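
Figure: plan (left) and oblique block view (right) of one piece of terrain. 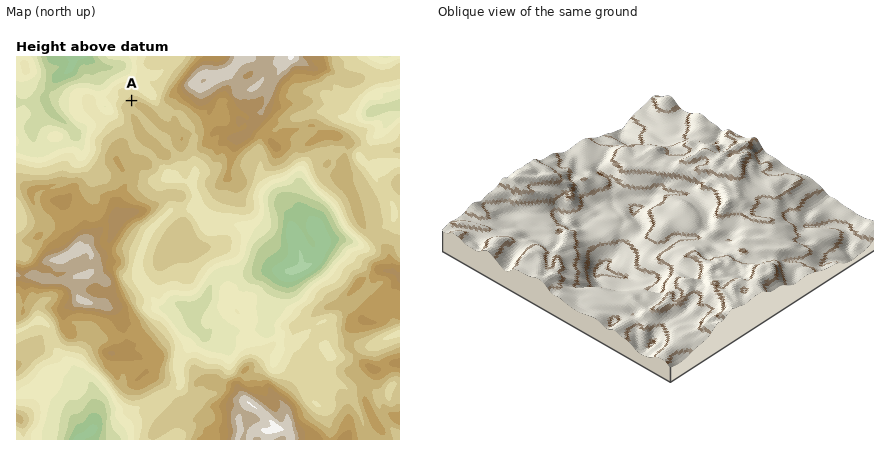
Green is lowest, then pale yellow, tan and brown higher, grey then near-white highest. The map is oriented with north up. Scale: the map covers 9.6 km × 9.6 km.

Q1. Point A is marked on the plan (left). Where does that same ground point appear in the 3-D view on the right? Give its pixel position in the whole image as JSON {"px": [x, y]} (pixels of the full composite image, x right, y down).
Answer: {"px": [794, 249]}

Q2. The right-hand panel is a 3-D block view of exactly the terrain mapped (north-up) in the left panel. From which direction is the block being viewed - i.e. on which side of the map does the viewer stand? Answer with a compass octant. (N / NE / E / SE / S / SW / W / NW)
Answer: NE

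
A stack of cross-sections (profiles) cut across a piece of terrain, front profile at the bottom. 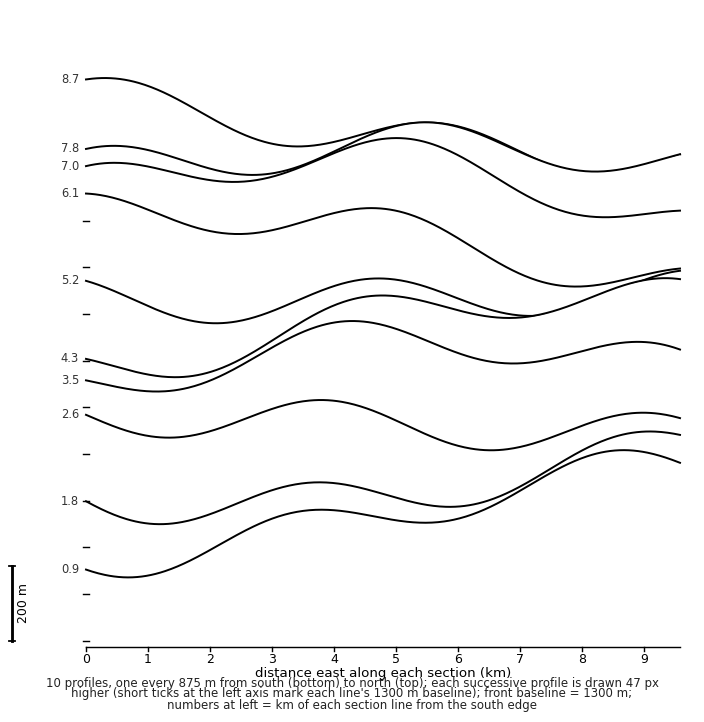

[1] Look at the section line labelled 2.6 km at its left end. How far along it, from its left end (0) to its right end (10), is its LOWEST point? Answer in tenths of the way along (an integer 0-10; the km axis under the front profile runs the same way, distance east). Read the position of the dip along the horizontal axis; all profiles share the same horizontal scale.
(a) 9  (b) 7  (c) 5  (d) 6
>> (b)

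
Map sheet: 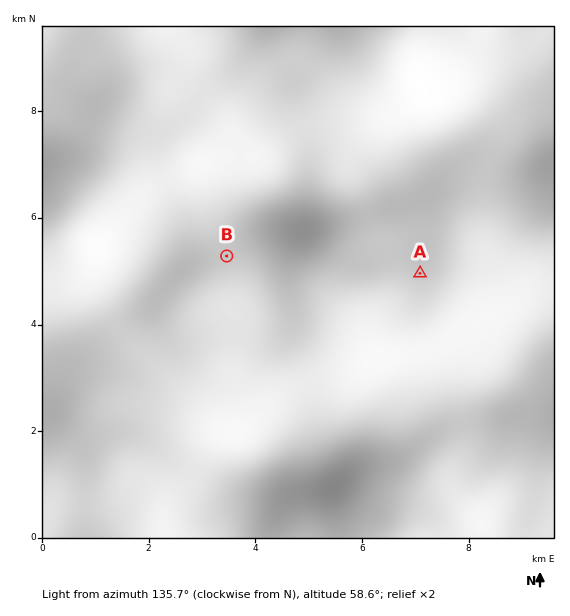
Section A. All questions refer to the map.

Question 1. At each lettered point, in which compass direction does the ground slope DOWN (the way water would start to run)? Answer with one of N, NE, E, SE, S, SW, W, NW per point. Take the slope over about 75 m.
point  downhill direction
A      NW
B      N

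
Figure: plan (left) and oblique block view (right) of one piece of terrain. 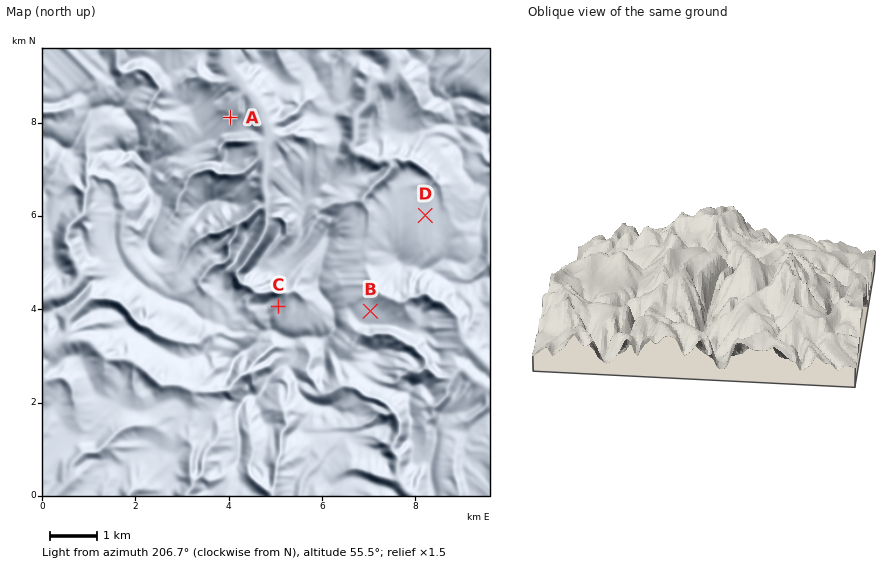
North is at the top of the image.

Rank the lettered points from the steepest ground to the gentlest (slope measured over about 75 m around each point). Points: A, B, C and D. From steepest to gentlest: A C B D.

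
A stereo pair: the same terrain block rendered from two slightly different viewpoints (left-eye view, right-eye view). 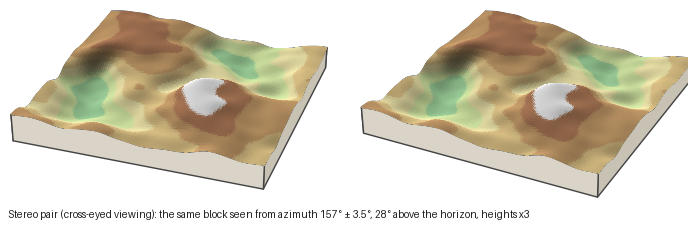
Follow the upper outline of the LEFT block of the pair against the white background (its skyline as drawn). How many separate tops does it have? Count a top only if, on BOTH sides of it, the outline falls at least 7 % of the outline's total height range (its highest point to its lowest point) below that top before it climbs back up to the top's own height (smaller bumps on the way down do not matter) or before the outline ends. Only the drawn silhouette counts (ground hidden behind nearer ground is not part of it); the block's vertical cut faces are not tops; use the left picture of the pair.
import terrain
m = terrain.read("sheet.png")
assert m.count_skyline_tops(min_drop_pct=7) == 1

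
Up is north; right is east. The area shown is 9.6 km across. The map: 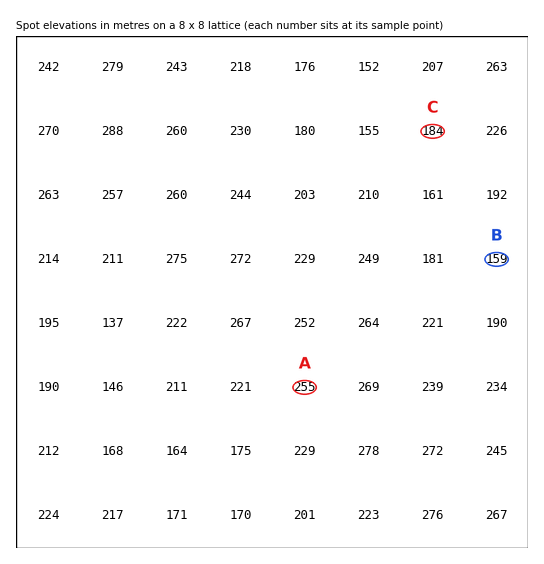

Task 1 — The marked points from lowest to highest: B C A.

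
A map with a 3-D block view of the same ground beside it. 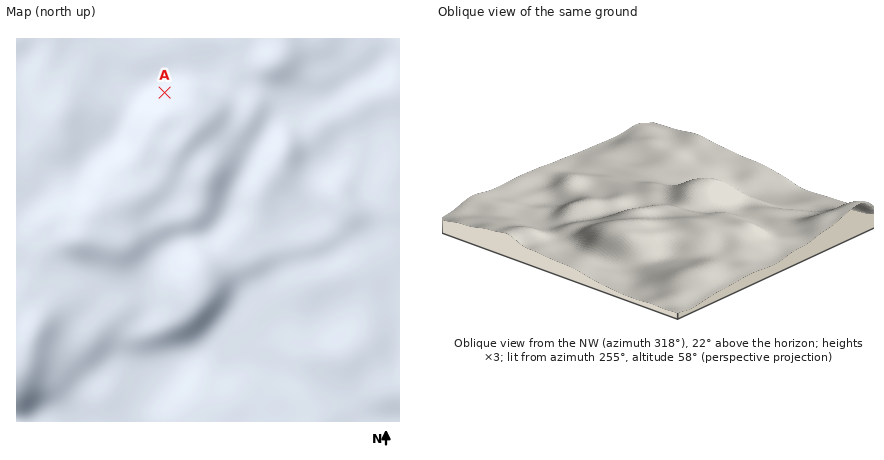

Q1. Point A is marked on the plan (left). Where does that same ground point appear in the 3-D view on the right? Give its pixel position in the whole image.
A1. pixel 613 254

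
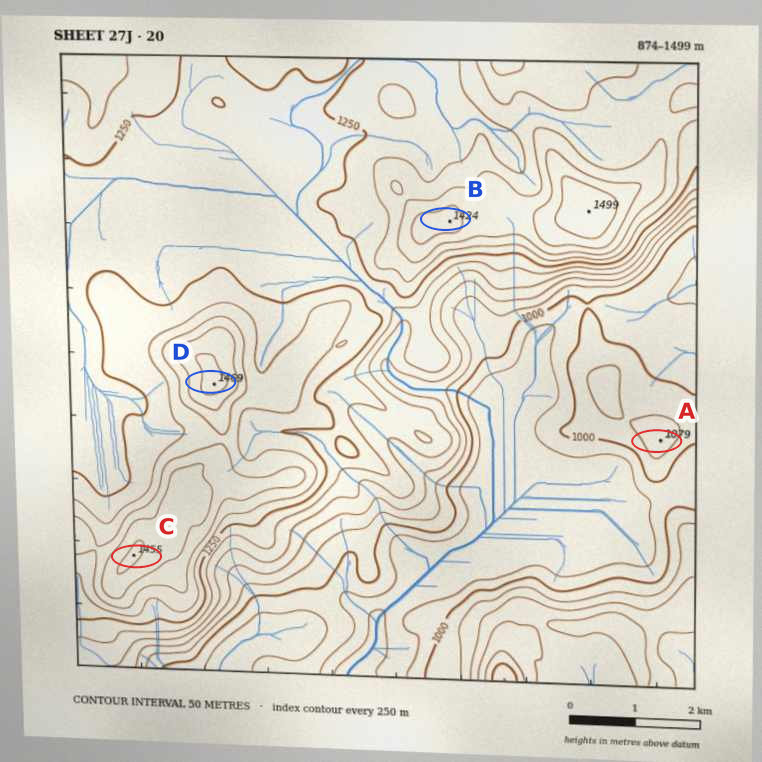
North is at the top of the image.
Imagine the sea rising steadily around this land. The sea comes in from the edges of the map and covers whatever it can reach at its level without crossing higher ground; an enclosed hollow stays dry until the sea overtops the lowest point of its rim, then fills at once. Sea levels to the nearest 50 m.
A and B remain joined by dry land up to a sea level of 1000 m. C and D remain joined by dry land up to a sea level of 1350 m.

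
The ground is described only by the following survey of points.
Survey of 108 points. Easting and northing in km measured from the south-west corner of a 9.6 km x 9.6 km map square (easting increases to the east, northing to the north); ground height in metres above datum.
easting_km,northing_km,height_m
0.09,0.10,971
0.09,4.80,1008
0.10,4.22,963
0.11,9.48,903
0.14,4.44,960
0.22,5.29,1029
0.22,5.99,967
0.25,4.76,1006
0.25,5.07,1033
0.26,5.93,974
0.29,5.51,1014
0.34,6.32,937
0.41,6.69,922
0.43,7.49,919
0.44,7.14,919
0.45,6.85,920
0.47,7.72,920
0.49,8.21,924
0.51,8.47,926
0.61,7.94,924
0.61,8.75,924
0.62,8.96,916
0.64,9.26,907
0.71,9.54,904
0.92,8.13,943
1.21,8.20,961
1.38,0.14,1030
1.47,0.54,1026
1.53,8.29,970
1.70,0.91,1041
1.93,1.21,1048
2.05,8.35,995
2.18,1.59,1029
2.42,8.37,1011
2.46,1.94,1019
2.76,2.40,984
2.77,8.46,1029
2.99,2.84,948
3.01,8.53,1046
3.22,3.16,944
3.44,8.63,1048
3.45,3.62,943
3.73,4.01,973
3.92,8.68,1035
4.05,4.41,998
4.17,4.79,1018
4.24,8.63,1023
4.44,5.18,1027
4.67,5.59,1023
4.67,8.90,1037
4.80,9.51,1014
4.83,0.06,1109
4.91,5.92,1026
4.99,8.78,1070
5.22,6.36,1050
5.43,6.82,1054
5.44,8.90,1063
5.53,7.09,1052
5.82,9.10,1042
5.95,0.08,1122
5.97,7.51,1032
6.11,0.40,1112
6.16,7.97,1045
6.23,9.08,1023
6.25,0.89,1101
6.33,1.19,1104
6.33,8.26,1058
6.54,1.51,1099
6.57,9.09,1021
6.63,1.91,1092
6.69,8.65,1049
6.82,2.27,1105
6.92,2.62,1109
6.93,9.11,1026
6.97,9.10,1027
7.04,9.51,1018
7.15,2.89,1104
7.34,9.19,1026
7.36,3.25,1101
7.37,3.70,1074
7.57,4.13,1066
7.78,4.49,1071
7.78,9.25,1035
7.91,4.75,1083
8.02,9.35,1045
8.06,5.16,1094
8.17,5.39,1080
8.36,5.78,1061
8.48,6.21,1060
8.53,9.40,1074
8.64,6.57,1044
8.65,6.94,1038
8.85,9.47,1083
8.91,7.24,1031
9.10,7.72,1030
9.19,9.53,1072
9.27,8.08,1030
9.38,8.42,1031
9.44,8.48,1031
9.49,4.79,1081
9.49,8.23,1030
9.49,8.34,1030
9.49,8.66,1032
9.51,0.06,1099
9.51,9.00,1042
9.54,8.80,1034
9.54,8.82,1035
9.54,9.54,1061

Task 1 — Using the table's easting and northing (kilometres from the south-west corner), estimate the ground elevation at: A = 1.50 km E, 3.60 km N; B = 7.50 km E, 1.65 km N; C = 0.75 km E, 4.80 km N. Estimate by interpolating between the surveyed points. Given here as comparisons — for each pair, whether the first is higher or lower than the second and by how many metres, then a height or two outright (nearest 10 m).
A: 170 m lower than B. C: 90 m lower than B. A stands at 940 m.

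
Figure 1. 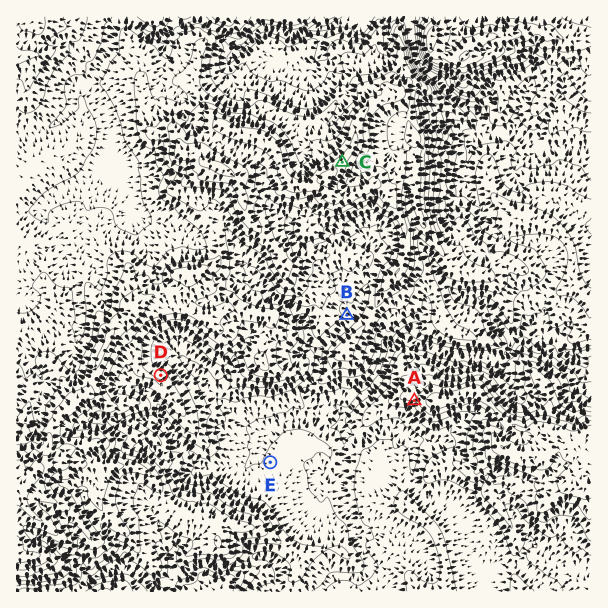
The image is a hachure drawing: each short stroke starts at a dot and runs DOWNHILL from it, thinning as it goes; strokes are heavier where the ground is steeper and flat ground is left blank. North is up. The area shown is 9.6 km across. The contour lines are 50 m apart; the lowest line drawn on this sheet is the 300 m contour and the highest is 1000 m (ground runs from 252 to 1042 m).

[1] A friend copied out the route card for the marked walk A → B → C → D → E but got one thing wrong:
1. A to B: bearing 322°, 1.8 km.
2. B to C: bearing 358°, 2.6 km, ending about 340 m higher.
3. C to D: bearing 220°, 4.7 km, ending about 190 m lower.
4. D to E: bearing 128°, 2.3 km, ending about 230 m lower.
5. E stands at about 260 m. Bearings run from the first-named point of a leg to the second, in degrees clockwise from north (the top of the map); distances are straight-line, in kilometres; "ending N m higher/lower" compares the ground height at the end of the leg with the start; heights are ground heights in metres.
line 5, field height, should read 450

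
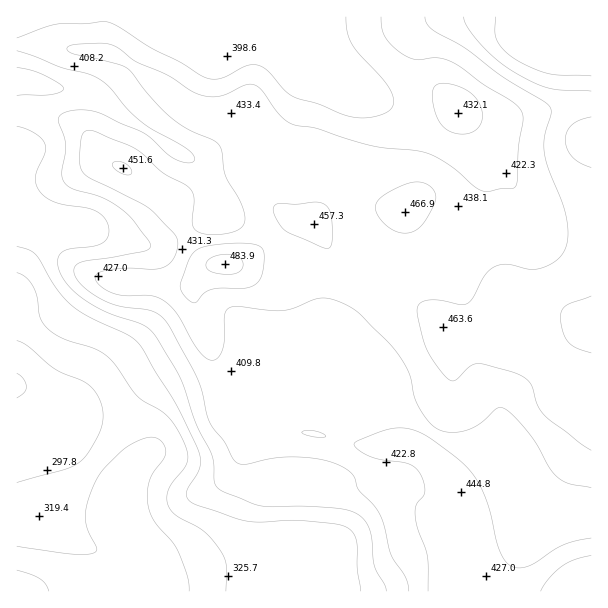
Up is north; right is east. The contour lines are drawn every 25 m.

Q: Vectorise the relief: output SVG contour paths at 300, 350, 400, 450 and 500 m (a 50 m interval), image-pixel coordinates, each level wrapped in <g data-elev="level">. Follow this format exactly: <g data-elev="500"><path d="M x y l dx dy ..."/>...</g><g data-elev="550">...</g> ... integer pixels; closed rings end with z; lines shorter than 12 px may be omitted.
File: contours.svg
<g data-elev="300"><path d="M17 546l55 8 15 0 8-2 2-4-9-18-3-14 3-16 8-20 9-13 21-20 17-8 12-1 8 5 2 5 1 5-3 6-9 12-4 9-3 14 1 13 7 15 17 20 6 9 9 25 2 15"/><path d="M17 341l12 6 27 23 25 10 9 6 10 13 3 17-1 10-4 10-10 17-9 9-14 7-48 14"/></g><g data-elev="350"><path d="M17 246l12 4 7 5 20 33 18 19 16 11 39 18 8 5 5 7 35 58 22 47 2 8-1 7-14 24 1 5 2 4 9 5 50 15 13 1 41-1 33 3 12 3 6 6 3 7 1 29 4 22"/></g><g data-elev="400"><path d="M17 51l18 5 25 11 27 7 11 4 12 9 16 21 14 13 13 9 32 17 7 6 3 5-1 3-5 2-13-4-9-5-23-21-46-21-11-2-12 0-10 2-5 4-2 6 8 22-4 29 3 10 7 6 29 8 18 10 13 12 19 26-2 4-5 2-65 12-4 3-1 4 4 11 11 10 18 11 15 5 29 4 7 3 7 6 32 58 13 46 14 17 8 17 4 4 9 2 33-6 30 0 24 4 10 5 9 6 3 4 4 12 16 16 6 10 4 12 7 27 14 23 4 14"/><path d="M346 17l2 16 5 12 30 35 9 15 2 6-2 6-3 4-6 3-15 4-15-1-12-3-23-10-22-6-11-7-18-21-10-5-11 1-25 12-14 0-28-17-29-14-33-21-10-4-51 2-39 14"/></g><g data-elev="450"><path d="M591 555l-16 5-12 6-13 12-9 13"/><path d="M191 302l3 1 3-1 7-9 8-4 33-1 11-4 5-6 2-9 1-14-2-7-10-4-19-1-26 3-12 5-6 9-9 25 3 9z"/><path d="M323 248l4 0 3-1 2-8-1-24-5-10-11-3-18 2-18-1-5 3-1 4 2 6 9 14z"/><path d="M400 233l8 0 9-3 6-6 6-9 5-11 2-7-2-7-6-5-11-3-12 2-19 10-9 9-1 7 4 9 10 9z"/><path d="M124 174l7 0 1-3-3-4-7-5-9 0-1 3 2 3z"/><path d="M425 17l2 7 6 6 31 17 37 29 42 25 7 6 1 6-7 24 0 16 5 17 15 37 4 26-1 10-3 9-7 8-9 6-15 3-24-5-11 1-6 3-6 5-13 25-6 6-8 0-25-4-8 0-6 3-3 5 0 6 8 31 13 23 8 9 6 4 6-2 12-13 7-2 33 7 13 6 8 7 7 21 7 11 46 34"/></g><g data-elev="500"><path d="M495 17l0 15 2 9 8 10 11 9 18 9 15 5 42 2"/></g>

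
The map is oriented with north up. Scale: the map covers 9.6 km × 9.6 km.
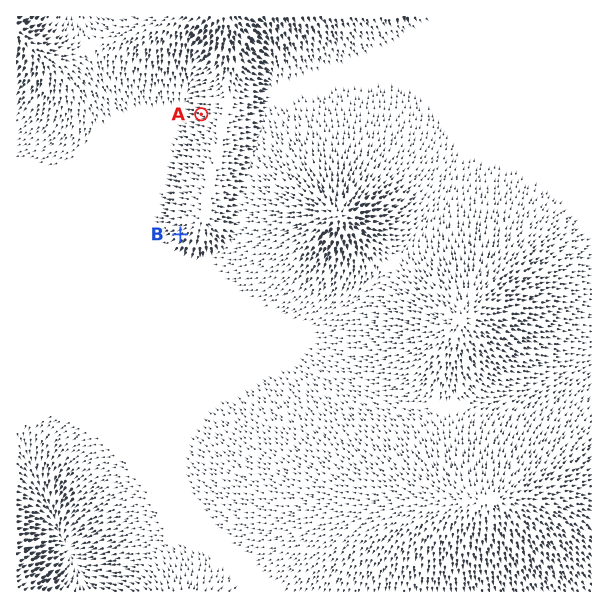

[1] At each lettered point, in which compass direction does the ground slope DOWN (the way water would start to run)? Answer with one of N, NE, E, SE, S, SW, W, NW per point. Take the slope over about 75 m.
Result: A W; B SW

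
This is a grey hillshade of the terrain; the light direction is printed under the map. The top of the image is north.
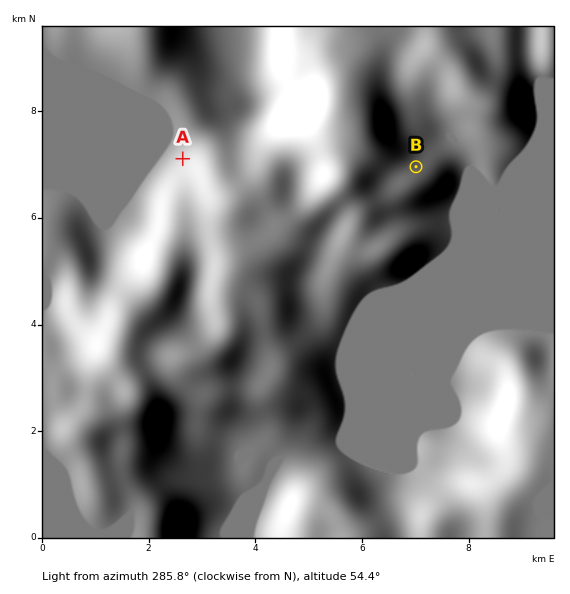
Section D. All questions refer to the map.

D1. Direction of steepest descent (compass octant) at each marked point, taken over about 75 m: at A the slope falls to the NW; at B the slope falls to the NE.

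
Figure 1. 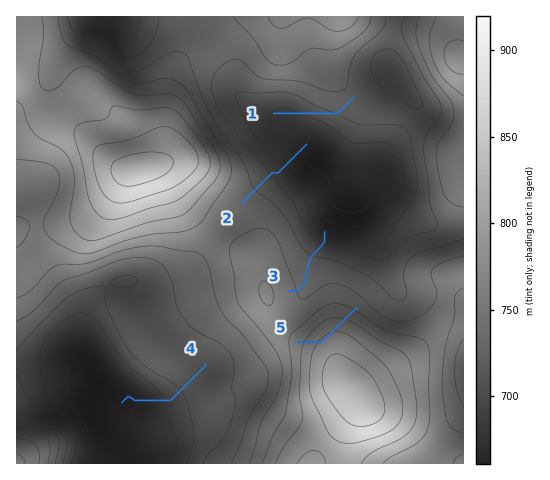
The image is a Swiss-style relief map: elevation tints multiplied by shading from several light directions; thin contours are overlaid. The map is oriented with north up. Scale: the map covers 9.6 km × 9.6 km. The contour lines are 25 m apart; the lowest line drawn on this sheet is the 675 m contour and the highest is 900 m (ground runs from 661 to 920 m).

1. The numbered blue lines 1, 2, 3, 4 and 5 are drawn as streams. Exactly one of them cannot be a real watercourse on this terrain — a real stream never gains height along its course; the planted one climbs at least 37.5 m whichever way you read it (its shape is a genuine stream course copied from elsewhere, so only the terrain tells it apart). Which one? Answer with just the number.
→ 5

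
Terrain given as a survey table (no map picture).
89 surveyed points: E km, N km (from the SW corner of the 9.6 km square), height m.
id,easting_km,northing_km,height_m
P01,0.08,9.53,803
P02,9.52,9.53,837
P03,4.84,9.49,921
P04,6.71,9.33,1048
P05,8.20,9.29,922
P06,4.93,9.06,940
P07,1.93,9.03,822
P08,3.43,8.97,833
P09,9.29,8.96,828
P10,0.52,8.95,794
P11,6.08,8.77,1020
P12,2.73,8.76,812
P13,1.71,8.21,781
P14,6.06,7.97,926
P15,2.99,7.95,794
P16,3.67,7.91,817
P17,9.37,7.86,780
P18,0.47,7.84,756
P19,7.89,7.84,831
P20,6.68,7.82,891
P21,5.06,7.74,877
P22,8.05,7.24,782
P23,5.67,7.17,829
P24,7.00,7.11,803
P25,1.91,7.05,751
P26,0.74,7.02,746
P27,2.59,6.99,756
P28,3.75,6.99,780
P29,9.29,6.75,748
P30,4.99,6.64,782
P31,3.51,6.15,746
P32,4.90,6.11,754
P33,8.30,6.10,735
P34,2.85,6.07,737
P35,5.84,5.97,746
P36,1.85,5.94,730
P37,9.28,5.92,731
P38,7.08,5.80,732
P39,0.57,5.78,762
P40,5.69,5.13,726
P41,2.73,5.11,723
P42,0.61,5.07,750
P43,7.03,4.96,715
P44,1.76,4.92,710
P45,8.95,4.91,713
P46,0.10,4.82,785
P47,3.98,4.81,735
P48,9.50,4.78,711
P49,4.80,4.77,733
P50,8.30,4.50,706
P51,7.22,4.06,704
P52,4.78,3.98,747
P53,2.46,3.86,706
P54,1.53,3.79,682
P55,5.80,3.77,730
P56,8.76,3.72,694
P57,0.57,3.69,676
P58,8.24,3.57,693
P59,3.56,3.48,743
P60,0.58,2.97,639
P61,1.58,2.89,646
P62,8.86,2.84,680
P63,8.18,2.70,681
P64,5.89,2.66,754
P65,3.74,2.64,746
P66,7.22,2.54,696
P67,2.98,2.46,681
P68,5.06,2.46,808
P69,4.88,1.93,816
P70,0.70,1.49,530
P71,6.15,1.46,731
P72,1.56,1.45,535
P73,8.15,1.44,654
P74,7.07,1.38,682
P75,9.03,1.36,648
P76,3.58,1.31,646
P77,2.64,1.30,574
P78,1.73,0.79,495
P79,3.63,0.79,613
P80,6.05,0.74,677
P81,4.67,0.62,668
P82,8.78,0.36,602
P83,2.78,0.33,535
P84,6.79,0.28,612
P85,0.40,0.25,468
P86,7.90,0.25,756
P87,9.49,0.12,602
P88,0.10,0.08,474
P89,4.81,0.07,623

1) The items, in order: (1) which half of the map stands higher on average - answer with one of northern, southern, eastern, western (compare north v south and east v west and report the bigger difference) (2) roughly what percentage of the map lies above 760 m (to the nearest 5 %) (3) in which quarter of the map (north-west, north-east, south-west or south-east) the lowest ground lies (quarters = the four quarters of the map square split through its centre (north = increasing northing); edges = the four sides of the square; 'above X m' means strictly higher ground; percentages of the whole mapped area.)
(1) Taken as a whole, the northern half is higher than the southern.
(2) About 35 % of the map lies above 760 m.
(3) The lowest point lies in the south-west quarter of the map.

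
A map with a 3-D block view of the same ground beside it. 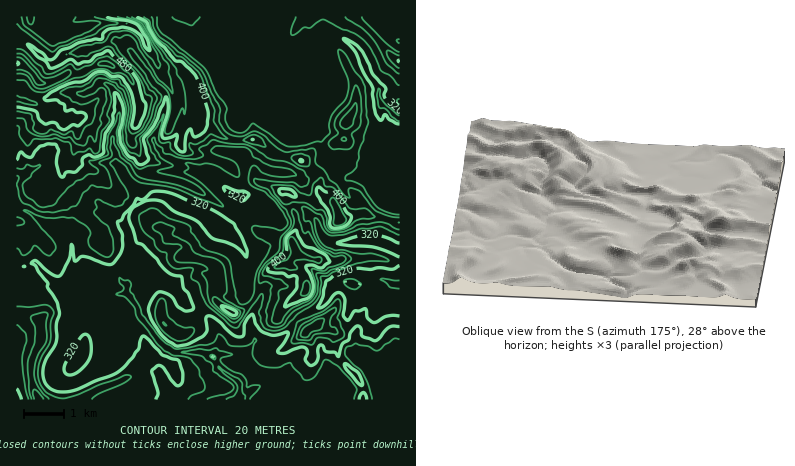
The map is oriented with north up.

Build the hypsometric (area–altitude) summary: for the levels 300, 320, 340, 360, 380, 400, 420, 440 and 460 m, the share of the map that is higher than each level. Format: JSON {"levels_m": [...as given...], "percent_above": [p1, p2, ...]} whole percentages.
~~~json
{"levels_m": [300, 320, 340, 360, 380, 400, 420, 440, 460], "percent_above": [93, 77, 45, 31, 23, 17, 13, 10, 8]}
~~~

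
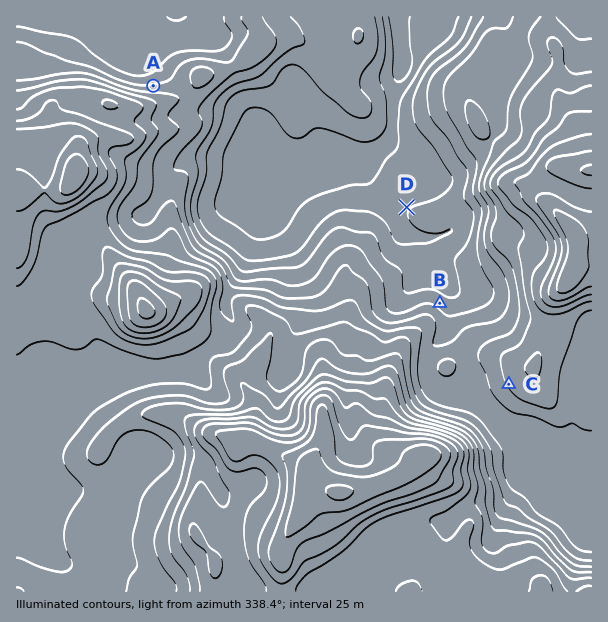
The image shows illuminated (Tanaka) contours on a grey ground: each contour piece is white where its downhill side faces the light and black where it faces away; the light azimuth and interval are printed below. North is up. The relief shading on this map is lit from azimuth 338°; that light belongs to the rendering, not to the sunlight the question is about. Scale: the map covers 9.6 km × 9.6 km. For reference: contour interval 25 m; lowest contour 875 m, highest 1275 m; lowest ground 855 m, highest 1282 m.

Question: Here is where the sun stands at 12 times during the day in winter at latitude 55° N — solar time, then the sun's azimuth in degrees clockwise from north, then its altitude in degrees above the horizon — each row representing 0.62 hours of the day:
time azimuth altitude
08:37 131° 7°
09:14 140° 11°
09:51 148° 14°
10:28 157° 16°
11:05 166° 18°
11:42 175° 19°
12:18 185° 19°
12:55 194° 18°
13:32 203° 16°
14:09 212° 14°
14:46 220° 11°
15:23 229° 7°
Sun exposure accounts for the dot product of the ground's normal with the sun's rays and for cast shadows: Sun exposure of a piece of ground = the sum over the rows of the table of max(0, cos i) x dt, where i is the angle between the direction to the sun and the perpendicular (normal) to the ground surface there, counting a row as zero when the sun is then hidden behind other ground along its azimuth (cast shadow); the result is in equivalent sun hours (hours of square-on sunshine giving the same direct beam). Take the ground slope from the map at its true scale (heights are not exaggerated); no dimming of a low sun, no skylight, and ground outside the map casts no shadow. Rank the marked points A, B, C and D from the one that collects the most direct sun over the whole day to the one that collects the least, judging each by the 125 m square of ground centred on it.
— C > D > B > A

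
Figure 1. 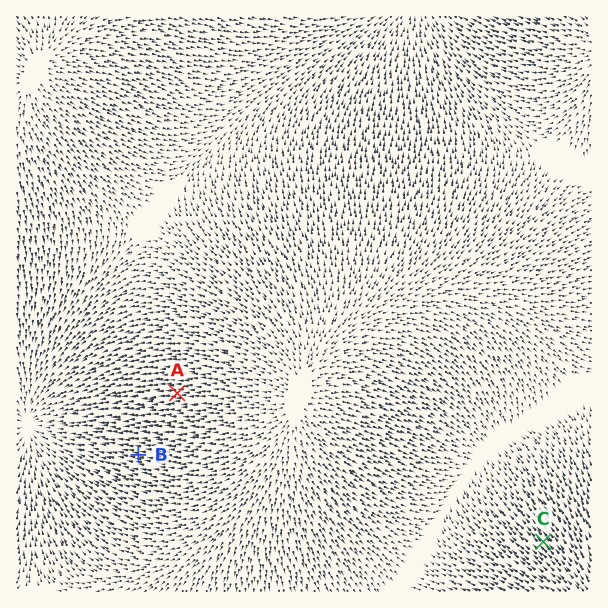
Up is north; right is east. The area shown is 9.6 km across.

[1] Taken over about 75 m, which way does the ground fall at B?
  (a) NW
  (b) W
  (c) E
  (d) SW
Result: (b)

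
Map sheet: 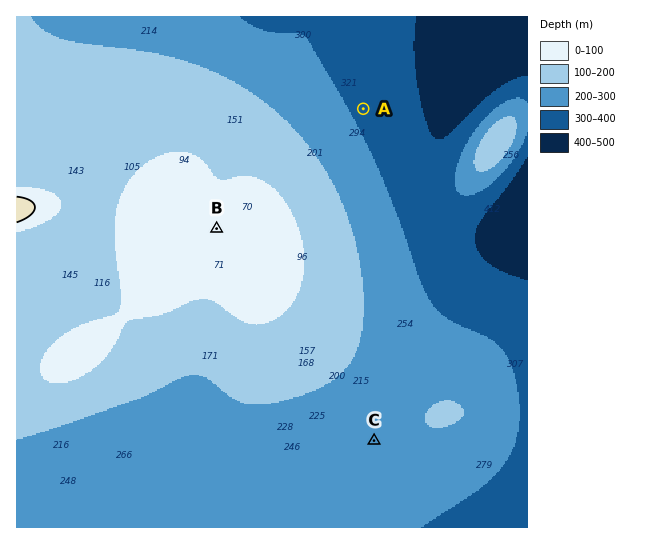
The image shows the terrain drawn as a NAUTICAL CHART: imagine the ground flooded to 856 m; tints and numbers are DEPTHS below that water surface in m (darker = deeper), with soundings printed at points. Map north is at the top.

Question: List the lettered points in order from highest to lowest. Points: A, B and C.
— B C A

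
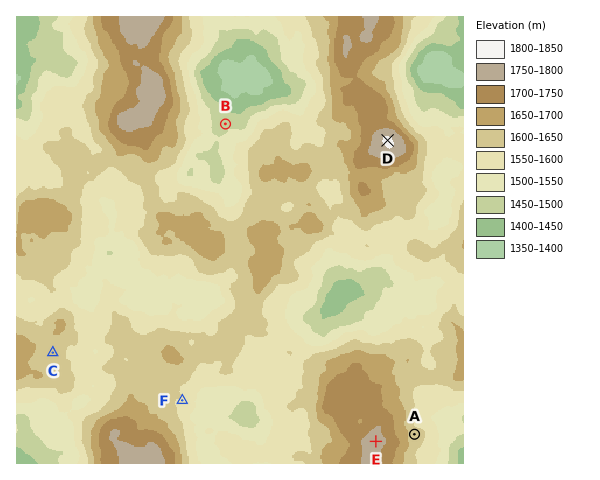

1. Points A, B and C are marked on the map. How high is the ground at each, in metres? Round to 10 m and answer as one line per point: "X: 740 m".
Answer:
A: 1630 m
B: 1480 m
C: 1620 m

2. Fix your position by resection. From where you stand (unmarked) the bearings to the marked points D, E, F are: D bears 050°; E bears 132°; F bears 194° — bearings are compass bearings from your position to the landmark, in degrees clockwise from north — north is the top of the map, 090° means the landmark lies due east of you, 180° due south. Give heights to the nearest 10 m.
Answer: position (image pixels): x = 209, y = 291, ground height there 1520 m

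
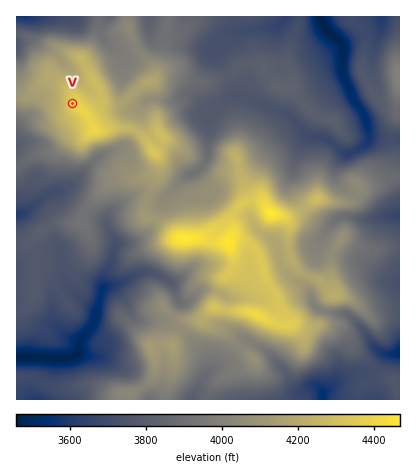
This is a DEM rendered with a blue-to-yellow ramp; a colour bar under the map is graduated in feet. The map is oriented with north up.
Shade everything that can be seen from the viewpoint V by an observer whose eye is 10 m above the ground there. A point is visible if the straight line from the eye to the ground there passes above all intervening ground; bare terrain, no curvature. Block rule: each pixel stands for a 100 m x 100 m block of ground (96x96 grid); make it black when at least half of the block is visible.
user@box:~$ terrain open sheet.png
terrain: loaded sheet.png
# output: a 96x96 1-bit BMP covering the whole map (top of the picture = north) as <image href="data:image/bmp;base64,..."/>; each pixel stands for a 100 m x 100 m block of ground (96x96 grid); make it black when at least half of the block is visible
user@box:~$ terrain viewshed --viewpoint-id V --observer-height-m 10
<image width="96" height="96" href="data:image/bmp;base64,Qk2+BAAAAAAAAD4AAAAoAAAAYAAAAGAAAAABAAEAAAAAAIAEAAATCwAAEwsAAAIAAAAAAAAA////AAAAAAAAAD8AAAAAAAAAAAAAAD/4AAAAAAAAAAAAfD/+AAAAAAAAAAAD////AAAAAAAAAAAH////gAAAAAAAAAD/////wAAAAAAAAAD/////wAAAAAAAAAD/////gAAAAAAAAAB+P//+AAAAAAAAAAAAAP/8AAAAAAAAAAAAAH/8AAAAAAAAAAAAAEP+AAAAAAAAAAAAAGPcYAAAAAAAAAAAAH8P9wAAAAAAAAAAID8H/4AAAAAAAAAD4D4P/4AAAAAAAAADwB4P/gAAAAAAAAAPwA4f+AAAAAAAAABnwAYf4AAAAAAAAADjwAc8AAAAAAAAAADhwAP4AAAAAAAAAADhwIPwAAAAAAAAAAD7x4HgAAAAAAAAAAD//4CAAAAAAAAAAAD//4AAAAAAAAAAAAD//wAAAAAAAAAAAAD//gAAAAAAAAAAAAD//sAAAAAAAAAAAAD//8AAAAAAAAAAAAD//4AAAAAAAAAAAAD//4AAAAAAAAAAAAD//4AAAAAAAAAAAAD//4AAAAAAAAAAAAD//4AAAAAAAAAAAAD//4AAAAAAAAAAAAD//8AAAAAAAAAAAAD/8OAAAAAAAAAAAAD/4OAAAAAAAAAAAAD/wOAAAAAAAAAAAAD/wOAAAwB4AAAAAAD/wOAAA/B8AAAAAAD/gMAAAf48AAAAAAD/gMAAAP+eAAAAAAD//8AAAAP+AAAAAAD//4AAAAD/AgAAAAD//4AAAAB+BgAAAAB//wAAAAAeBwAAAAA/4AAAAAAGDwAAAAAfgAAAAAADDgAAAAD8AAAAAAADngBgAAD8AAAAAAAB/ADwAAD8AAAAAAAB/ABwAAD8AAAAAAAB/AAwAAD8AAAAAAAB/AAAAAD4AAAAAAAB/AAABAD4AAAAAAABwAAADAD4AAAAAAADgAAADAf4AAAAAAADAAAABw/4AAAAAAADAAAAA/74AAAAAAADAAAAAf78AAAAAAACAAAAAH78AAAAAAAGAAAAAD7wAAAAAAACAAAAAB+AAAAAAAACAAAAAB8AAQAAAAAAAAAAAB4AD4AACAAAAAAAYA4AP8AAGAAAAAAAwA6AP/AAMAAAAAADgA7HH/AAMAAAAAA/gB//P/AAMAAAAAD/AB/8f8AAMAAAAAH/AD/4/8AAEAAAAAP/AD/4/4AAAAAAAA//AH///4AAAAAAAD/AAP///wAAAAAAAP+AAf///gQAAAAAA/8AAf///gwAAAAAD/4AA////BwA8AAAH/4AA/+f+DgB4AAAP/wAB/8H8HAB4AAAP/wAB/8D8PAB4AAAP/wAB38D8OAA4AAAH/wADn8D8eAAYAAAD/wADn8B98AAIAAAA/gADn8A/8AAAAAAAPgADj8Af4AAAAAAABgADj4AfAAAAAAAAAAADj4AcAAAAAAAAAAADz4AwAAAAAAAAAAADz8AAAAAAAAAAAAADx8AAAAAAAAAAAAADx8AAAAAAAAAAAAAHw8AAAAAAAAAAAAAHw8AAAAAAAAAAAAAPwcAAAAAAAYD+AYAfgcAAAAAAAQP/wYA/Ac="/>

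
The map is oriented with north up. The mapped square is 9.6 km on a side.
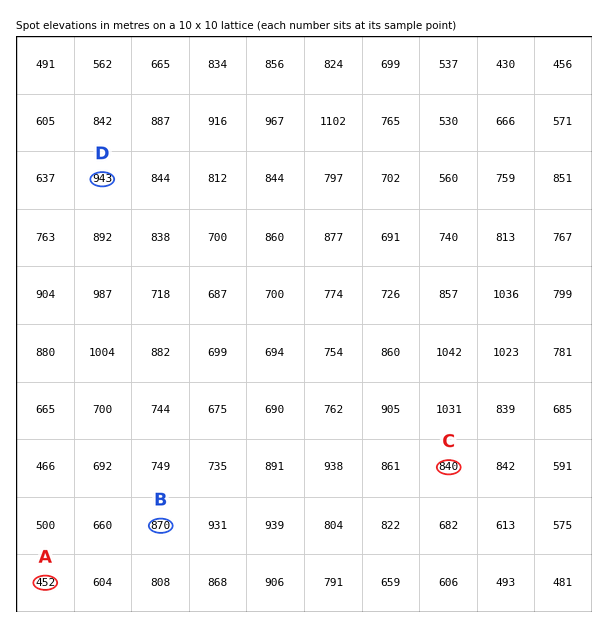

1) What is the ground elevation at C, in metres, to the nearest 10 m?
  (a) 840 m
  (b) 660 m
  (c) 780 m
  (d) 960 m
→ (a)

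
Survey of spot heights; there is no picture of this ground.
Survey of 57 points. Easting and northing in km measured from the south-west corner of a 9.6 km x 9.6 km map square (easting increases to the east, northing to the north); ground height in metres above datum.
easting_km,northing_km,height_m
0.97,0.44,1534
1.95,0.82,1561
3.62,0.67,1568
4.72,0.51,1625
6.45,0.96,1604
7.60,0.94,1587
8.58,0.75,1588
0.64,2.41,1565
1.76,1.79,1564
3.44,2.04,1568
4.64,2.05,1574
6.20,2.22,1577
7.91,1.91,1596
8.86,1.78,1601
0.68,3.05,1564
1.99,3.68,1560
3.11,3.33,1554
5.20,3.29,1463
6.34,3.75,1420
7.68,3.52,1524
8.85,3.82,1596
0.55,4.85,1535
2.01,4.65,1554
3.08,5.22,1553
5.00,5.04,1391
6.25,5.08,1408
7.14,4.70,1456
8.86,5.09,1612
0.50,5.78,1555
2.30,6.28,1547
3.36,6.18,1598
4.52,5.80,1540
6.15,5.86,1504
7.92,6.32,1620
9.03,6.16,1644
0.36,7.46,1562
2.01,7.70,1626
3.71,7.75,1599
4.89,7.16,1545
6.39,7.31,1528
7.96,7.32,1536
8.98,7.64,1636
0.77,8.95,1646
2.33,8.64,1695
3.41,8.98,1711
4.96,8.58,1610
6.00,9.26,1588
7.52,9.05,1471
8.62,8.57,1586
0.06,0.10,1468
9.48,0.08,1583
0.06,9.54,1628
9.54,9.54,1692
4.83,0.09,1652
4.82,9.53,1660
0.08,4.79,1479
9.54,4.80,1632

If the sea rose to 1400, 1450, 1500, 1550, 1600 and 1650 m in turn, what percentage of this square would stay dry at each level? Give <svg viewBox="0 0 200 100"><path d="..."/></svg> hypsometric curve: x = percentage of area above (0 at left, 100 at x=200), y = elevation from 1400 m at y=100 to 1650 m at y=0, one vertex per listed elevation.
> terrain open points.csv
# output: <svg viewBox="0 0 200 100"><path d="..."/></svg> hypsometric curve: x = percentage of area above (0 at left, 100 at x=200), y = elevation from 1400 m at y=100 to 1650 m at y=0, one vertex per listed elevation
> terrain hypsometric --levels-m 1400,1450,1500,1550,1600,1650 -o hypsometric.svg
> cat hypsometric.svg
<svg viewBox="0 0 200 100"><path d="M194 100l-9-20-14-20-32-20-91-20-30-20"/></svg>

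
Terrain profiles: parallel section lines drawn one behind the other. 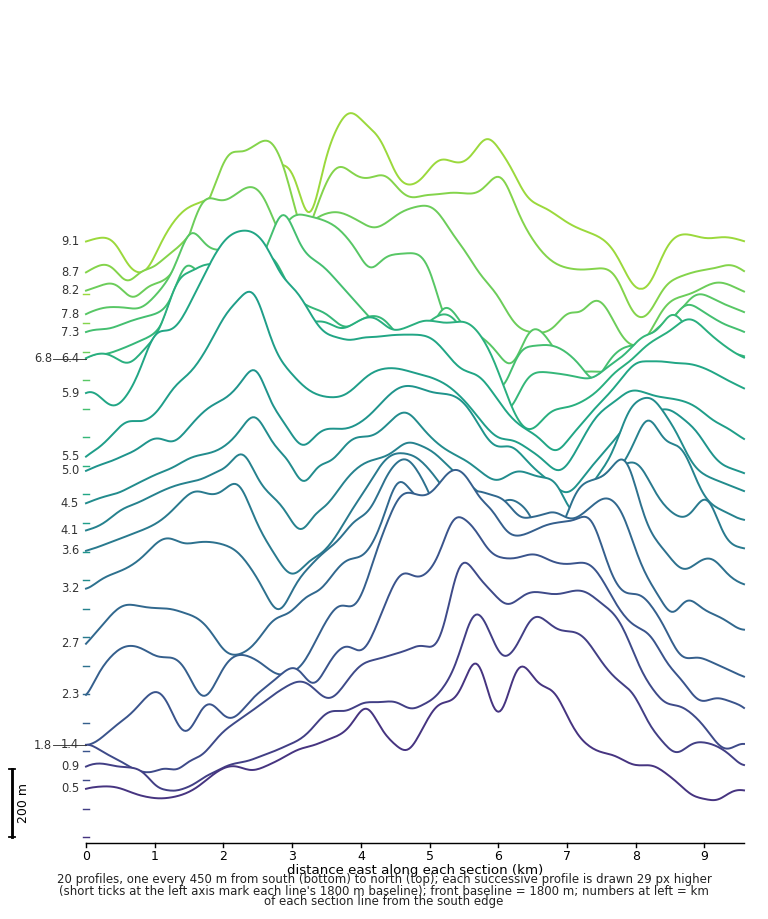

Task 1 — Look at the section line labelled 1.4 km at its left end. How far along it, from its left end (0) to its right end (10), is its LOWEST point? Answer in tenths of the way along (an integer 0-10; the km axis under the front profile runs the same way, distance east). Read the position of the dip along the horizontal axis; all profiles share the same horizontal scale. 1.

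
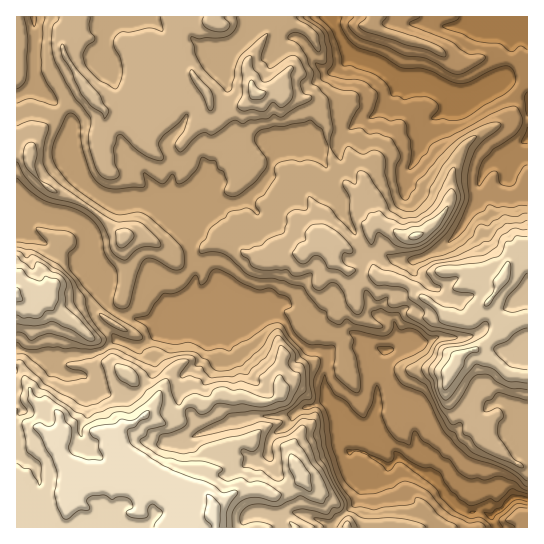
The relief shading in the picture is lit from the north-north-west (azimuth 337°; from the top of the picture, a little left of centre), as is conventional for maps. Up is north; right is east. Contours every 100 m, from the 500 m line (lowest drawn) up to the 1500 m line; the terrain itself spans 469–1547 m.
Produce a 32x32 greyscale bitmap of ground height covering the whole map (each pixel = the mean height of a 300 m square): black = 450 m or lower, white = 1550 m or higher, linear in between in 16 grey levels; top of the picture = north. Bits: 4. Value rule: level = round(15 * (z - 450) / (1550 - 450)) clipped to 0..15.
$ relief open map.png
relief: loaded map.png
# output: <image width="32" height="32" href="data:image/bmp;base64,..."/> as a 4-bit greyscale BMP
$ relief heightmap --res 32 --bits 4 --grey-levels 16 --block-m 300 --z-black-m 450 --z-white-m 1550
<image width="32" height="32" href="data:image/bmp;base64,Qk12AgAAAAAAAHYAAAAoAAAAIAAAACAAAAABAAQAAAAAAAACAAATCwAAEwsAABAAAAAAAAAAAAAAABEREQAiIiIAMzMzAERERABVVVUAZmZmAHd3dwCIiIgAmZmZAKqqqgC7u7sAzMzMAN3d3QDu7u4A////AMzN3d3d3uyqqYeHZmZUMiTM3d3d3d7tu7qqdEVVMiISzN3d3d7u3cy7ulMzQyMzM8zd3d7t3Mu6rLczMzIjREa83d3ey7u7qauVMiIzNFd3vd3N3LqZqrmahCMzM0Z4d83czd3LqZmZeIQzNERXiHesypq7y6qqqZZTNDREeYh3u5iJmruqqqqpY0VERaqIiKl3iaqamHiJqWRVRGe7maqHd4mYeIdVaJhUVURXrLuqiIiYZmVVRVaFVVRERYmrqqqqp3ZUVERFVWZmZVeaqrrMuodlVEREREVmd2Z5q7uq3cl1ZlVVRERVZ3iImpqrusy4VWZVVVVWZ3iImZiqu8qqhlZ3ZmVWeImJmJh3mqu7d3ZWmHdmZ3iJmpiImGZ4q2ZmV5l2Vmd3eJmImruFZ4lVVWd3ZlVmZniIeJh4p1VmVnd2ZmZVZmZ3d3iGVohERGiGZ3ZmZmZmZ3d4dkV4RDSIZmh3d3Zmdmdmd3VEZ0MzmGZ4d4d3d3ZmZmZlQ0ZUM4hmeIiHh3d2ZmZVVTM0ZUN3dnmIiIiIh3ZmVEMyIjRDZmeZiIiImJmYdlUyIiIiM2ZomIiIiYiqqHVUMiIiIiJmeYd4iIh3mJhkMiIiNDIiZoh3iIiHd4d3ZCIjNFQzImaIh4iIh3d3ZmQjRVVDIiJmiId3eImYd3ZSJVVDIiIi"/>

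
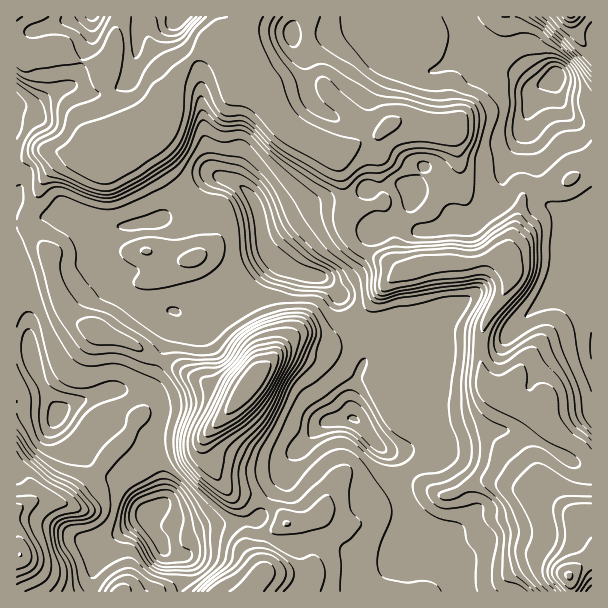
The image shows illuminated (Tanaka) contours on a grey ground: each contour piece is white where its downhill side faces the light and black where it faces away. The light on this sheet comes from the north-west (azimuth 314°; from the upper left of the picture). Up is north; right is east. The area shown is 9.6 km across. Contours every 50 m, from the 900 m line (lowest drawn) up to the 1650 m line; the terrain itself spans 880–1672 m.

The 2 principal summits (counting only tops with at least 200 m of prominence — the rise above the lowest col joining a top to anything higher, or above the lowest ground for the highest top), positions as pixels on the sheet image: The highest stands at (254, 381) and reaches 1672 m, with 792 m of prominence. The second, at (569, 576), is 1656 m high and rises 499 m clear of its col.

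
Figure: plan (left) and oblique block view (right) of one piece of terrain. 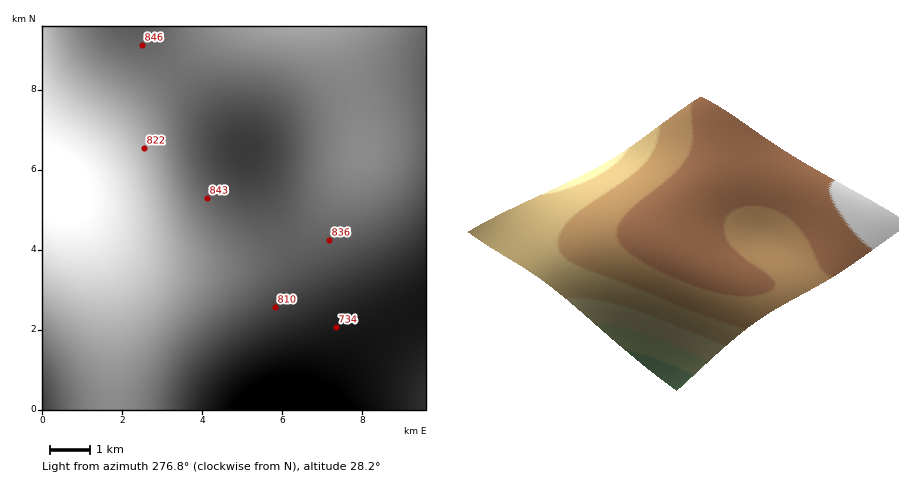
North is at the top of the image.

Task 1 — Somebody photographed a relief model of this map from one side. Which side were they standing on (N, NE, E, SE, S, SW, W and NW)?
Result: SE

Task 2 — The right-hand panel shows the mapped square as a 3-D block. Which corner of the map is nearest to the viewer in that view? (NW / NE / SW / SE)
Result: SE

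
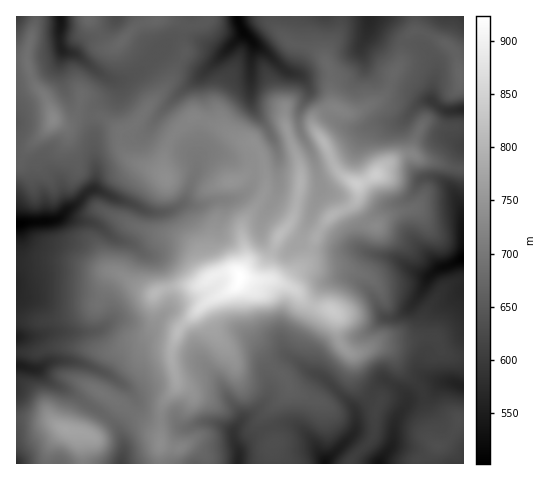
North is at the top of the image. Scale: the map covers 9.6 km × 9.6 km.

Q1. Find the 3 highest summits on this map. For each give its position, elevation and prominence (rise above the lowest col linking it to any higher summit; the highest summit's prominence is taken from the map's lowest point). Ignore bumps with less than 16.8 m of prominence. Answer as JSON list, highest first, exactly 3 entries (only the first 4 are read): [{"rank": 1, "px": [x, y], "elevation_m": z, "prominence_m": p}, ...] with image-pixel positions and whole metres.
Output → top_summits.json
[{"rank": 1, "px": [241, 277], "elevation_m": 924, "prominence_m": 422}, {"rank": 2, "px": [376, 175], "elevation_m": 842, "prominence_m": 65}, {"rank": 3, "px": [333, 311], "elevation_m": 838, "prominence_m": 23}]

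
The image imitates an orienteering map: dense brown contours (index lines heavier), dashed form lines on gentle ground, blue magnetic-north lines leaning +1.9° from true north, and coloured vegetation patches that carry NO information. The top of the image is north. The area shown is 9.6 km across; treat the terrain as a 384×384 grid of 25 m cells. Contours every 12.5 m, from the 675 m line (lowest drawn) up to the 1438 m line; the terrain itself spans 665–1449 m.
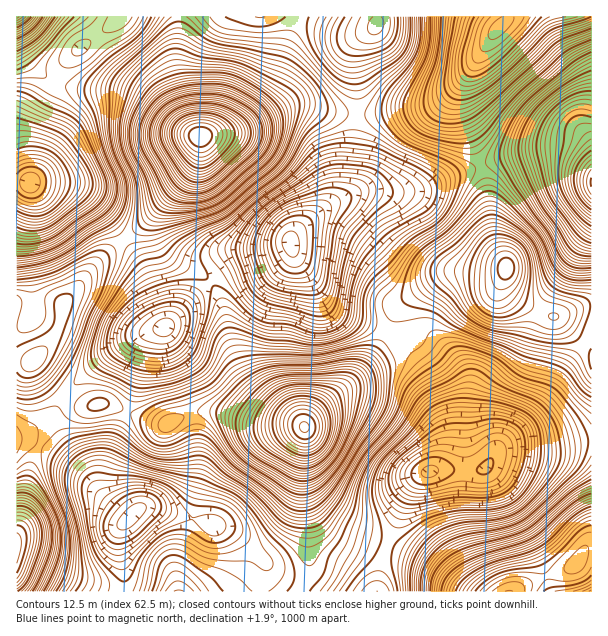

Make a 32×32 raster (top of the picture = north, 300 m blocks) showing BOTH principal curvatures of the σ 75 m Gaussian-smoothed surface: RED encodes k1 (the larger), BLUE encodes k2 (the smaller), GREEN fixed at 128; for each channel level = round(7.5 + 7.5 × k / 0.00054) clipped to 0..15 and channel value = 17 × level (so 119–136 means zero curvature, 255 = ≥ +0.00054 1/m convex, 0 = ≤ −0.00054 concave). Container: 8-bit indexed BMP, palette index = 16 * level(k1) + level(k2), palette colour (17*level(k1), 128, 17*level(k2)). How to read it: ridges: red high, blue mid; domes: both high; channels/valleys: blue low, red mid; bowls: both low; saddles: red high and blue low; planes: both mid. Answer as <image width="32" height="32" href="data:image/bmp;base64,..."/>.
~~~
<image width="32" height="32" href="data:image/bmp;base64,Qk02CAAAAAAAADYEAAAoAAAAIAAAACAAAAABAAgAAAAAAAAEAAATCwAAEwsAAAABAAAAAAAAAIAAABGAAAAigAAAM4AAAESAAABVgAAAZoAAAHeAAACIgAAAmYAAAKqAAAC7gAAAzIAAAN2AAADugAAA/4AAAACAEQARgBEAIoARADOAEQBEgBEAVYARAGaAEQB3gBEAiIARAJmAEQCqgBEAu4ARAMyAEQDdgBEA7oARAP+AEQAAgCIAEYAiACKAIgAzgCIARIAiAFWAIgBmgCIAd4AiAIiAIgCZgCIAqoAiALuAIgDMgCIA3YAiAO6AIgD/gCIAAIAzABGAMwAigDMAM4AzAESAMwBVgDMAZoAzAHeAMwCIgDMAmYAzAKqAMwC7gDMAzIAzAN2AMwDugDMA/4AzAACARAARgEQAIoBEADOARABEgEQAVYBEAGaARAB3gEQAiIBEAJmARACqgEQAu4BEAMyARADdgEQA7oBEAP+ARAAAgFUAEYBVACKAVQAzgFUARIBVAFWAVQBmgFUAd4BVAIiAVQCZgFUAqoBVALuAVQDMgFUA3YBVAO6AVQD/gFUAAIBmABGAZgAigGYAM4BmAESAZgBVgGYAZoBmAHeAZgCIgGYAmYBmAKqAZgC7gGYAzIBmAN2AZgDugGYA/4BmAACAdwARgHcAIoB3ADOAdwBEgHcAVYB3AGaAdwB3gHcAiIB3AJmAdwCqgHcAu4B3AMyAdwDdgHcA7oB3AP+AdwAAgIgAEYCIACKAiAAzgIgARICIAFWAiABmgIgAd4CIAIiAiACZgIgAqoCIALuAiADMgIgA3YCIAO6AiAD/gIgAAICZABGAmQAigJkAM4CZAESAmQBVgJkAZoCZAHeAmQCIgJkAmYCZAKqAmQC7gJkAzICZAN2AmQDugJkA/4CZAACAqgARgKoAIoCqADOAqgBEgKoAVYCqAGaAqgB3gKoAiICqAJmAqgCqgKoAu4CqAMyAqgDdgKoA7oCqAP+AqgAAgLsAEYC7ACKAuwAzgLsARIC7AFWAuwBmgLsAd4C7AIiAuwCZgLsAqoC7ALuAuwDMgLsA3YC7AO6AuwD/gLsAAIDMABGAzAAigMwAM4DMAESAzABVgMwAZoDMAHeAzACIgMwAmYDMAKqAzAC7gMwAzIDMAN2AzADugMwA/4DMAACA3QARgN0AIoDdADOA3QBEgN0AVYDdAGaA3QB3gN0AiIDdAJmA3QCqgN0Au4DdAMyA3QDdgN0A7oDdAP+A3QAAgO4AEYDuACKA7gAzgO4ARIDuAFWA7gBmgO4Ad4DuAIiA7gCZgO4AqoDuALuA7gDMgO4A3YDuAO6A7gD/gO4AAID/ABGA/wAigP8AM4D/AESA/wBVgP8AZoD/AHeA/wCIgP8AmYD/AKqA/wC7gP8AzID/AN2A/wDugP8A/4D/APymssPVs4GF5seVhod1dbbHqHZkcJDG+enZ6vr38/j9+ai0wbOgsrjpqKW2poVjpcenl5ShsNXYyLfJ6fX1+Pv629aycHCSueqodISlooO0tJWXlZKgs8e3ppeWtNX3+f3+2JJAMFCTxMJhQXGRtMTDtIWWo6G0tremhYSTpdj7/PqlkJFjUFCQwYJCUXO25+a0s7SjsbSnpoVUUnSHufv184FgkaNRMIC0hHJThKX19cSxgYFxYXOicTExc4Ol1vLxgEBjtKGEs7SCspWWlvf35ZJgUDAwYKBwQUJzkpGx5POyUjJytNropHCjyNq46vr6llNSUFBipZVhUmSkk6OkxuXEhKLW/PykkMT6+fj+//zGpKekkYKWpkIwYqWmpaSFtffo4/P5+/Xh9Ofn+f7/+fXGuLaCYnWVY0Jho6WlxKKix/r44tbY9uXFprbp/fv15cjItIJjdJWUhpSkhrX6xpCh1smjpJampIamtufa1/X46rSypKajpLW3qIR0yfz7pcCwhXVkU3OSxrTExZaV1vn30tPGuZRRY5andpPGt/j4tYBgQVJBYqX3xrOEk2J11PKxlLimgHFzpaeXxNJylff4hEBAYCBBtvjWhIamQjCQ4MSGlqGxpsjVxtrZooJ0+Pe1Y1NSQGCy9rV0lpdyUIHlyKaEcrXq/djT5/vX9OXq+Pi0lJaDkdL1tYJ0hXBwl+vaxbSmtNrq18LS1vbm9vb5+MWkpbfU1de3Y1FSYHO32KfU59nFp9n75tCgpISkxff45qOGx5OTtbVkUkBihba3hqXp+sa32/78o2BwYVJ0x/j047WigHCgsHEwUXOWx5iWpba3xbj5+/u1cXCCUGSXtvLz9dOxkMCgYTBQcKOml5aFc1OmuPfltZWVkkAwcXFQkOP19Pbp14RjUWCAkIGDlHNSQpTW9sWlZYVSADByYDBQorTl+fzKl4aVoZJycWCSgmJhotT1taWDgjAgQHNiYXSVlab5+9mnp9ayknR1Y3SDc4Kh0eO1hZSiYZODhIOix9nIyfz9+vn656GRlKamlZaGlbTTwpJjdMW0k3V0cqLG6Pj7///7+/v2sZG2xbW0x8m5t7XFlGNjdKOVl6ajobPF5/r9/Pr6+PPixNbEw8TX6tnItrWUc1JBUoS41tW0tKPS1Ma316a0sdbXxbOyxdbn9/fXpoaFZVJhs9W0w8XHt7WhsZTFpZOUqKiUg5O1pMb2+PnIl4eXlJKhkIFxg6WnyMezg5WllJamlVNjhIRyg7X5+vi4l5d1c7OhcFCQgWO26LaEY4SFlbSjU2JhMUBjptj4+diohYOF6LSBkpNwUJP11nRSg2OExbV0dFIwUXXHyMr6+fjCxbk="/>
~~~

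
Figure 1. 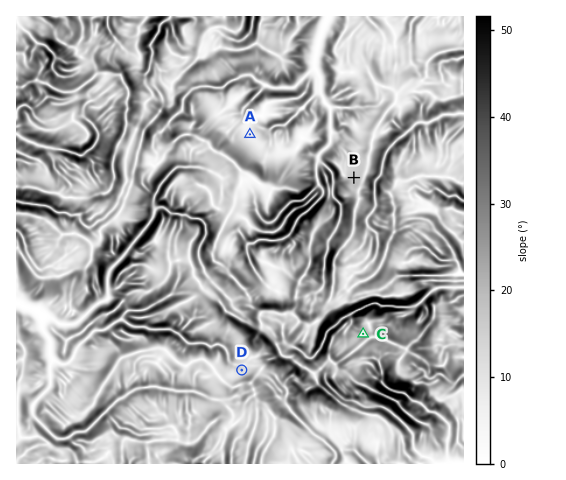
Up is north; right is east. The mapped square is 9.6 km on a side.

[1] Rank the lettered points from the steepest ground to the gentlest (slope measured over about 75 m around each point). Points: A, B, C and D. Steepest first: C B D A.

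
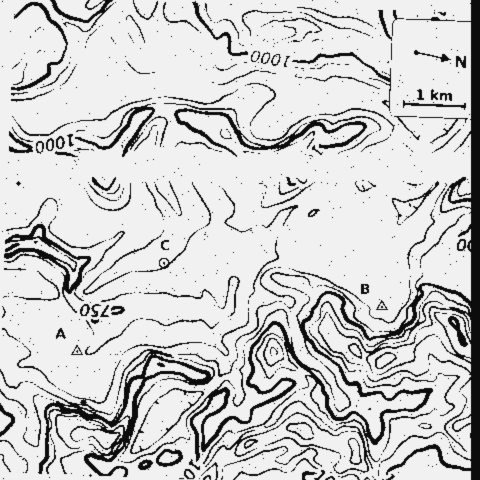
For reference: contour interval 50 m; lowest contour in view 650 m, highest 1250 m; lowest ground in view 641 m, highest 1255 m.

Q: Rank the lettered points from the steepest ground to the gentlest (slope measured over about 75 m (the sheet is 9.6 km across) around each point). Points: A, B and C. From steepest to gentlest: C B A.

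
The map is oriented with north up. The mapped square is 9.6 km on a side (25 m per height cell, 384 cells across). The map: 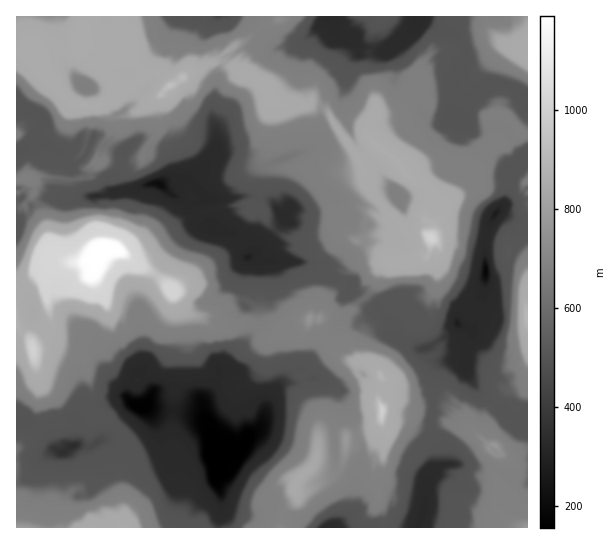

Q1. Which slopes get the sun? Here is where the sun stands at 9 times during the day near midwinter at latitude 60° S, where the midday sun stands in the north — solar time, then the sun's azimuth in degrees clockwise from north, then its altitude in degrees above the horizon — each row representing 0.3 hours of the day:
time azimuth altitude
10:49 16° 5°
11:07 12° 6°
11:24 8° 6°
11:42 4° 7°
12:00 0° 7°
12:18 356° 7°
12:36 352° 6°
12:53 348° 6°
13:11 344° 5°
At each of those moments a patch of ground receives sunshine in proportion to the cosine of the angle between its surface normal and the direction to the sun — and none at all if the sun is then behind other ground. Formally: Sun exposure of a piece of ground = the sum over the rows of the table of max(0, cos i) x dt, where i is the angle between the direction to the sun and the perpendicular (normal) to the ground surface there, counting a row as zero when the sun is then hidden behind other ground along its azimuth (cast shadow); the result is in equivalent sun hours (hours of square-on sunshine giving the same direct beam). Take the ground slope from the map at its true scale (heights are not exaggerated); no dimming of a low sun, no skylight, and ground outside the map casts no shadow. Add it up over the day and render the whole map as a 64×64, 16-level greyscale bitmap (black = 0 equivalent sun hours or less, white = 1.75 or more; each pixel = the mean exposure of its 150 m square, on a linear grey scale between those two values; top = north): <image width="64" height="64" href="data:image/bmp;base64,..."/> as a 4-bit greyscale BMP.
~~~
<image width="64" height="64" href="data:image/bmp;base64,Qk12CAAAAAAAAHYAAAAoAAAAQAAAAEAAAAABAAQAAAAAAAAIAAATCwAAEwsAABAAAAAAAAAAAAAAABEREQAiIiIAMzMzAERERABVVVUAZmZmAHd3dwCIiIgAmZmZAKqqqgC7u7sAzMzMAN3d3QDu7u4A////AN7Iis1jMzM2JUIjI4i2qDNCAAAAAAAAAAAAMiIzMyNrVDIjSMyUU4YlIiR4QiUzIiEAAAAAAAAAAAAiIiIzI0YzIiIja+/9szUkVmYiEyEiIQAAAAAAEAAAABIhKDIzMyNDI0V4dWhEgjREIREjRTIgAAAAAAAQAAAAAREEQzIzZmZkMAA1M1cxIAAAABFXYxASEAARARAAAAACEAAyIjVDIRAAAAFFQREAAAAAAUW0IDEAEBEREAAAAAIQABETMwAAAAAAAAAAAAAAAAAAB2pagxASABEAAAAAAAABIAIhAAAAAAAAAAAAAAAAAAABirftUQMQEQAAAAAAAAAQASIAAAAAAAAAAAAAAAAAAAAFq0mTEyARAAAAAAAAAAABMwAAAAAAAAAAAAAAAAAAAAA4g2QjIAAAAAARAAAAACQzMAAAAAAAAAAAAAAAAAAAAANjRDMhEAEQAAEQAAE4ha0gAAAAAAAAAAAAAAAAAAAAATNGUzUgEBAAARAAI3ZZYxAAAAAAAAAAAAAAAAAAAAAAJEqDVyIgEQEBABI0M4QRAAAAAAAAAAAAAAAAAAAAAAAWOHMiEiATEQEXUzRJQQEAAAAAAAAAAAAAAAAAAAAAAAVDMyERIhICIRNnbNchAAAAAAAAAAAAAAAAAAAAAAAAArh4YgI5cgFCE1nHQhAAAAAAAAAAAAAAAAAAAAAAAAAAJVIBAzgzIkESdTMiAAAAAQAAAAAAAAAAAAAAAAAAAAAAAAACMSIjMRIkdiIQAQABAAAAAAAAAAAAAAAAAAAAAAAAAAQwI1QQETdhIiARAAEQAAAAAAAAAAAAAAAAAAAAAAAAACdGkwATYxAiEAAAAAAAAAAAAAAAAAAAAAAAAAAAARASNItAABIhEiIzEBAQAAAAAAAAAAAAAAAAAAAAAAASXsvPxAAAAAESdDIQEUEAAAAAAAAAAAAAAAAAERAAACM0qnUwAAABABJ3MxEXgQAAAAAAAAAAAAAAAAEiIiIAIzM0UgAAAAAAARNTERhAAAAAAAAAAAAAABIhADMyIgATNHYgAAAAAAAAAUURIhAAAAAAAAAAAAAAEjMjMzMxAAIyAgAAAAAAAAAAFCExEAAAAAAAAAAAASMzNLuqYzWIUiIAAAAAAAAAAAADMjEAAAAAAAAAAAABAjM3iLy2M2VUqVAAAAAAAAAAAAI0MQAAAAAAAAAAAAAAJFdHd7+1MzMhIAAAAAAAAAAAAjQhAREAAAAAAAACIhAp+ENDNb2niQAAAAAAAAAAAAACMzECIhAAAAAAAFi1MzUyIzRDNpphAAAAAAAAAAAAAAJEMRIhABEAAAAD7pRIMyVlRDQxEQAAAAAAAAAAAAAAAkiUIiEAEiAAAUlkWNhDMQAAABIRAAAAASIhEAEAAAASSYYyI2cyIAAThEv9mKMQAAAAAAAAAQAzMzIQAQAAABF0Z2M0eoMiFVWEyp3JMxAAAAAAAAARAUMzMyABEAAAEmuXlDREularSUh5gzMhAAAAAAAAAiEBVTMzEAIhAAAiKFeNz/pL/rbIemURAAAAAAAAAAAiI2IRIiIVYyIAACIiFbmZnNVZ78/lYAAAAAAAAAAAACIiIRMyM23EIRAAEhEEf/7v////6YYAAAAAAAAAAAAAIiEQASNjJFMhEAAAEABoh2at/aYyAAAAAAAAAAAAAAASIQASOEQ0MyAQAAAAEAIQAAAAAAAAAAAAAAAAAAAAABIQAAJxAzMzIRAAAAAAAAAAAAAAAAAAAAAAAAAAAAAAERAAJBAAIjM0IhAAABAAAAAAAAAAAAAAAAAAAAAAAAERAAEiAAAjNc5SIQABIiAAAAAAAAAAAAAAAAAAAAAAERAAEiEAAjO+lDIiAAaFQQAAAAAAAAAAAAAAAAAAAAAREQASMREjNYMzIiEAAyIQAAAAAAAAAAAAAAAAAAAAABERABMiIjM1MzMzMQABAAAAAAAAAAAAAAAAAAAAAAAAARAAIyEkM5szMzMiAAAAAAAAAAAAAAAAAAAAAAAAAAABEAFSE0NuxDOMoyIhAAAAAAAAAAAAAAAAAAAAAAAAAAAABkIzOeYzS8isQiIQMAAAAAAAAAAAAAAAAAAAAAAAAABLIzNpMjSoQzMiIhJAAAAAAAAAAAAAAAAAAAAAAAAAArVjMlQjMiIyIRIRFhAAAAAAAAAAAAAAAAAAAAERAAAIc6cyIzMyAiIiMhESEAABIhIhACMQAAAAAAAAEiIiEGkzSTODMyICIiOWMQEAAAIlmFMhAjEAAAAAAAAiMzVjdIc2eWMyIyIiERIQAAABIkUAIzMiNTAAAAAAACI2z+tDjnTtQzIiMiIhAAAAABIjMAACMzIjiAAQAAABI1uniDaGpERFMyNCIiEAAAABIjMgACMzMyI2dCAAAiNJ6jMzbEN//atjI0IiIQAAABIiMxASIiIjMzd0MgAjSO10NEnVM1Wd2+o1MiIhAAAAIiIyIiIiIiI57vqqlFi8czas7FNKuXV6ecQSIiAQABIiIzIiIiIzI2x2XMztMoUiQgI0fegQAAK4q0EiEBABIjMzMiIiIiIzdTMzWWbIITIAACfIcgAAADyYhDMQESMzMzMzMyIjIiNTNWrd/sqUIhAAOFMhAAAAE6YzMxEkzGMzNFUzMzMiJEN//JNHrEMyAAABMyAAEQATO0IiIku7x5nP7aMzMzM1NKUzM2pmczMyEAAiIAAiIRI0QiI0MzJn"/>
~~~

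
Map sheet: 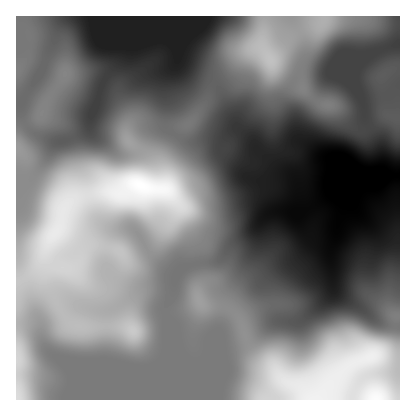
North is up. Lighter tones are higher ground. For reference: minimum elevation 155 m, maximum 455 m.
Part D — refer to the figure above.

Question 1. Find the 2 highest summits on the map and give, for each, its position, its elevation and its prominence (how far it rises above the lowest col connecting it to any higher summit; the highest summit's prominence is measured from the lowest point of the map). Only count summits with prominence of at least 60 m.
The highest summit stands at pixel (142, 186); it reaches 455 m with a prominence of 300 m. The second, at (270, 60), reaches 382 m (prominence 111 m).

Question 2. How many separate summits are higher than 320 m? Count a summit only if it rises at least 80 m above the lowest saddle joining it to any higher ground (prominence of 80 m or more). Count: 2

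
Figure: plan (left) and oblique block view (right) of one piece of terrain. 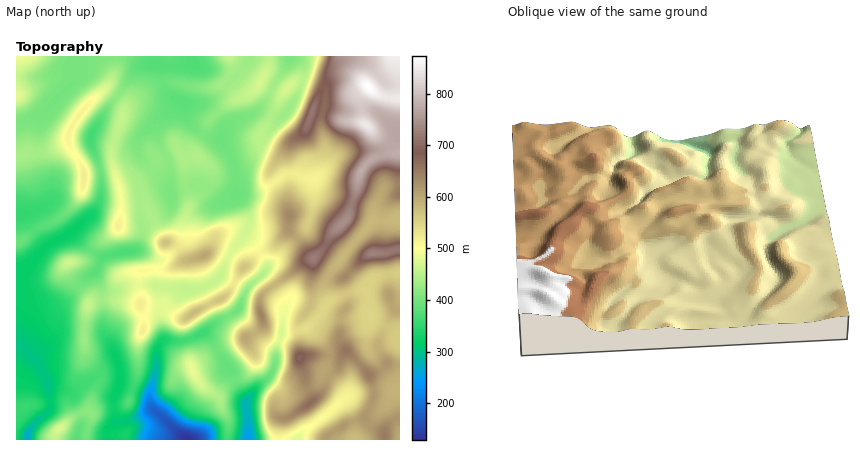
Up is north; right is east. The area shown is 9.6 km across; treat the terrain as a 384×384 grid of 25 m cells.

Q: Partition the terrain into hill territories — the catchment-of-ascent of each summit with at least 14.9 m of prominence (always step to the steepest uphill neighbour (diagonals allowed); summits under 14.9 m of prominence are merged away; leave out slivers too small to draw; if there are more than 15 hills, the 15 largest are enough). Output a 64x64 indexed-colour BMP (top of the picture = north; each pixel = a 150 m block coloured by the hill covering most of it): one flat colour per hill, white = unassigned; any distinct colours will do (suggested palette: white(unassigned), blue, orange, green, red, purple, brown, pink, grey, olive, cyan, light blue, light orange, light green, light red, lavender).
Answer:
<image width="64" height="64" href="data:image/bmp;base64,Qk12CAAAAAAAAHYAAAAoAAAAQAAAAEAAAAABAAQAAAAAAAAIAAATCwAAEwsAABAAAAAAAAAA////ALR3HwAOf/8ALKAsACgn1gC9Z5QAS1aMAMJ34wB/f38AIr28AM++FwDox64AeLv/AIrfmACWmP8A1bDFAADu7u7u7u7hERERERERVVVVVVVf////+IiIiIgAAAAAAO7u7u7u7u4RERERERVVVVVVVV//////iIiIiAAAAAAADu7u7u7u7hERERERVVVVVVVVX//////4iIiIAAAAAAAA7u7u7u7u4AERERVVVVVVVVVf///////4iIgAAAAAAAAO7u7u7u4AAAARVVVVVVVVVV////////+IiAAAAAAAAADu7u7u7gAAAAVVVVVVVVVV//////////iAAACQAAAAAO7u7u7uAAAAVVVVVVVVVVX//////////wAJmZkAAAAA7u7u7u7gAABVVVVVVVVVVX//////////8JmZmZAAAA7uEe7u7uAAAAVVVVVVVVVXd///iIiP//+ZAAAAAAAAARERHu7u4AAABVVVVVVVVVd3f/iIiIj//5kAAAAJAAABERERHu7gAAAFVVVVVVVVd3d3iIiIiI/5mQAAAJkAABERERERHuAAAAVVVVVVVVV3d3d4iIiIiZmZAAAJmQAAEREREREREAAABVVVVVVVV3d3d3iIiIiImZmQAAmZAAEREREREREQAAAFVVVVVVVXd3d3eIiIiIiZmZkAmZkAAREREREREQAAAABVVVVVVXd3d3d4iIiIiJmZmZmZmQAAARERERERAAAAAFVVVVVXd3d3d3eIiIiImZmZmZmZAAAAERERERAAAAAABQBVVVd3d3d3d4iIiImZmZmZmZkAAAABEREREAAAAAAAAABVd3d3d3d3iIiImZmZmZmZmcAAAAAAAAAAAAAAAAAAAAB3d3d3d3e7u4mZmZmZmZkAzAAAAAAAAAAAAAAAAAAAAAd3d3d3d7u7uZmZmZmZAADMwAAAAAAAAAAAAAAAAAAAAAd3d3d3e7u7mZiIiJAAAMzAAAAAAAAAAAAAAAAAAAAAAAd3d3d7u7u4iIiIgAAAzMzMwAAAAAAAAAAAAAAAAAAAB3d3d3u7u7uIiIiAAADMzMzMAAAAAAAAAAAAAAAAAAAAd3d3e7u7uwiIiIAAAMzMzMzAAAAAAAAAAAAAAAAAAAB3d3e7u7u7AACIgAAAzMzMzMwAAEREAAAABEREQAAAAAd3e7u7u7AAAAAAAADMzMzMzMAAREREREREREREQAAAAHe7u7u7uwAAAAAAAMzMzMzMzAREREREREREREREAAAAC7u7u7u7AAAAAAAADMzMzMzMxERERERERERERERAAAAAu7u7u7uwAAAAAAAAzMzMzMzMREREREREREREREAAAADbu7u7u7sAAAAAAAAMzMzMzMw0REREQAREREREQAAADd27u7u7uwAAAAAAAADMzMzMwzMzNAAAAEREREREAAAN3du7u7uwAAAAAAAAAAzMzMMzMzMzAAAABERERERAAN3d3bu7uwAAAAAAAAAAIizMMzMzMzMwAAAAREREREQN3d3d27sAAAAAAAAAAAIiIiMzMzMzMzAAAABERERERN3d3d3dsAAAAAAAAAAAAiIiIjMzMzMzMAAAAERERERETd3d3d0AAAAAAAAAAAAiIiIiIzMzMzMxAAAARERERERN3d3d3dAAAAAAAAAAAiIiIiIiMzMzMzERAARERERERE3d3d3d0AAAAAAAEREiIiIiIiIjMzMzERERRERERERE3d3d3d3QAAAAAAERESIiIiIiIiIzMzMRERFERERERETd3d3d3d0AAAARERERIiIiIiIiIjMzMzEREUREREqqTd3d3d3d3QAAEREREREiIiIiIiIiMzMzMxERREREqqqmZm3d3d3dARERERERESIiIiIiIiIzMzMzMzOqqqqqqqZmZt3d3d0RERERERERIiIiIiIiIjMzMzMzEaqqqqqqpmZmZt3d1hEREREREREiIiIiIiIiMzMzMzERqqqqqqqmZmZmZmZmYRERERERESIiIiIiIiIzMzMzERGqqqqqqmZmZmZmZmZgERERERERIiIiIiIiIjMzMzERGqqqqqqqZmZmZmZmZmABEREREREiIiIiIiIjMzMzMREaqqqqqqpmZmZmZmZmYAARERERESIiIiIiIiMzMzMREaqqqqqqoREWZmZmZmZgAAAAAAERIiIiIiIiIzMzMxERqqqqqqoREREWZmZmZmAAAAAAAAEiIiIiIiIjMzMzMRGqqqqqERERERFmZmZmYAAAAAAAACIiIiIiIiMzMzMxGqqqqhEREREREWZmZmZgAAAAAAAAIiIiIiIiIjMzMzM6qqqhEREBERERFmZmZmAAAAAAAAEAIiIiIiIiMzMzMzOqqqEREQABERERZmZmYAAAAAAAEQAAAiIiIiIjMzMzMzqqEREQAAAAEQAGZmZgAAAAABERAAAAIiIiIiMzMzMzM6oREQAAAAAAAABmZmAREREREREAAAAiIiIiIjMzMzMzqgAAAAAAAAAAAGZmZhEREREREQAAAAIiIiIiIzMzMzMAAAAAAAAAAAAABmZmERERERERAAAAACIiIiIiMzMzMAAAAAAAAAAAAAAGZmYREREREREAAAAAAiIiIiIzMzMAAAAAAAAAAAAAAABmERERERERAAAAAAAAIiIiIiMzMwAAAAAAAAAAAAAAABERERERERAAAAAAAAAiIiIiIjMzAAAAAAAAAAAAAAAAERERERERAAAAAAAAACIiIiIiIzMRERAAAAAAAAAAAAARERERERAAAAAAAAAAERESIhEREREREAAAAAAAAAAAAREAAAAAAAAA"/>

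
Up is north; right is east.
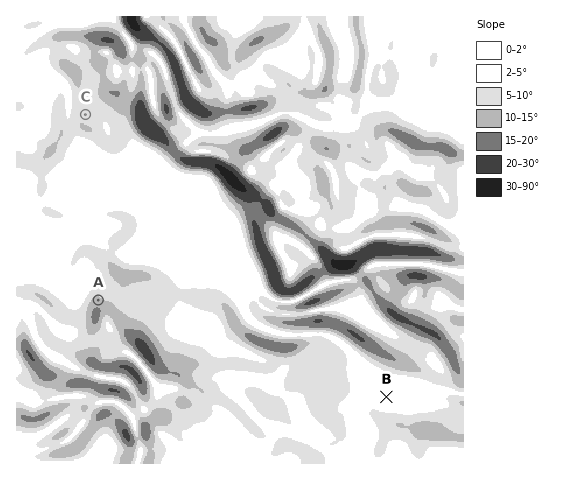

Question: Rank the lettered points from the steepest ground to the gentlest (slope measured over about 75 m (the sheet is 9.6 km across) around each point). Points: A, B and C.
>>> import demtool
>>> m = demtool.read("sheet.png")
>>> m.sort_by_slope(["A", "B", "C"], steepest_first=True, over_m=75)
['A', 'C', 'B']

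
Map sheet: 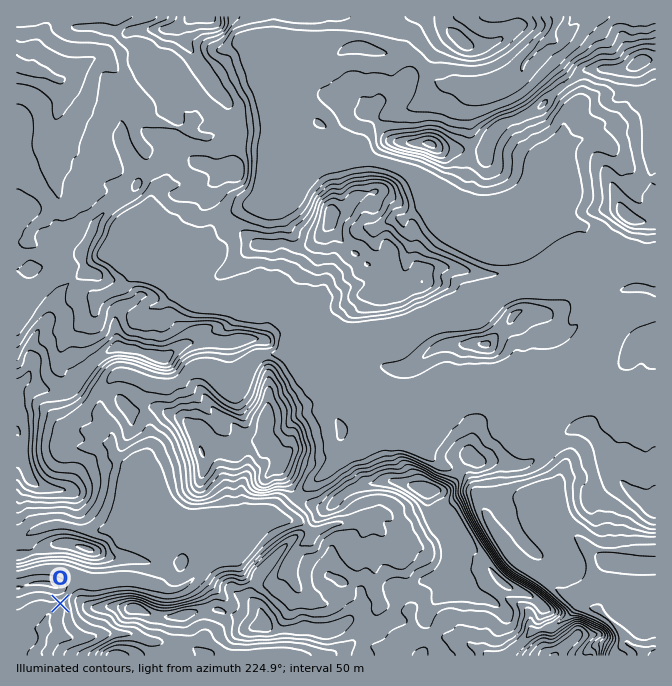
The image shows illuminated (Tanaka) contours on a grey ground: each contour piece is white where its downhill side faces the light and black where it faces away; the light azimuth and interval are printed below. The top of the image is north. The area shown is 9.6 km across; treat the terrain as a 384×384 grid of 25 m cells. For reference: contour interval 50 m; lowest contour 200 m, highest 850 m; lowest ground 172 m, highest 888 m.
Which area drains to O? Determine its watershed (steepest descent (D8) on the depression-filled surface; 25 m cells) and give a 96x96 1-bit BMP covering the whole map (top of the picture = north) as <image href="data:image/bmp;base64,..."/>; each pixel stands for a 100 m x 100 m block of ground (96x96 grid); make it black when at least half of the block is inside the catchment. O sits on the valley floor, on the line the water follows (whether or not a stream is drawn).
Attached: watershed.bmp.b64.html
<image width="96" height="96" href="data:image/bmp;base64,Qk2+BAAAAAAAAD4AAAAoAAAAYAAAAGAAAAABAAEAAAAAAIAEAAATCwAAEwsAAAIAAAAAAAAA////AAAAAAAAAAAAAAAAAAAAAAAAAAAAAAAAAAAAAAAAAAAAAAAAAAAAAAAAAAAAAAAEAAAAAAAAAAAAE/+OAAAAAAAAAAAAP///AAAAAAAAAB/B////gAAAAAAAP///////gAAAAAAD////////gAAAAAAD////////gAAAAACD////////8AAAAAD//////////wAAAAD//////////4AAAAD//////////4AAAAD//////////4AAAAD//////////4AAAAD//////////4AAAAD//////////wAAAAD//////////wAAAAD//////////gAAAAD//////////AAAAAD//////////AAAAAD///////n//AAAAAD//////+D//AAAAAD//////8B//AAAAAD//////4AP8AAAAAD//////wAAAAAAAAD//////wAAAAAAAAD//////wAAAAAAAAD//////wAAAAAAAAD//////gAAAAAAAAD////wPAAAAAAAAAD////gAAAAAAAAAAD////gAAAAAAAAAAD////AAAAAAAAAAAD///+AAAAAAAAAAAD///4AAAAAAAAAAAD//wAAAAAAAAAAAAD//gAAAAAAAAAAAAD//AAAAAAAAAAAAADgcAAAAAAAAAAAAAAAYAAAAAAAAAAAAAAAAAAAAAAAAAAAAAAAAAAAAAAAAAAAAAAAAAAAAAAAAAAAAAAAAAAAAAAAAAAAAAAAAAAAAAAAAAAAAAAAAAAAAAAAAAAAAAAAAAAAAAAAAAAAAAAAAAAAAAAAAAAAAAAAAAAAAAAAAAAAAAAAAAAAAAAAAAAAAAAAAAAAAAAAAAAAAAAAAAAAAAAAAAAAAAAAAAAAAAAAAAAAAAAAAAAAAAAAAAAAAAAAAAAAAAAAAAAAAAAAAAAAAAAAAAAAAAAAAAAAAAAAAAAAAAAAAAAAAAAAAAAAAAAAAAAAAAAAAAAAAAAAAAAAAAAAAAAAAAAAAAAAAAAAAAAAAAAAAAAAAAAAAAAAAAAAAAAAAAAAAAAAAAAAAAAAAAAAAAAAAAAAAAAAAAAAAAAAAAAAAAAAAAAAAAAAAAAAAAAAAAAAAAAAAAAAAAAAAAAAAAAAAAAAAAAAAAAAAAAAAAAAAAAAAAAAAAAAAAAAAAAAAAAAAAAAAAAAAAAAAAAAAAAAAAAAAAAAAAAAAAAAAAAAAAAAAAAAAAAAAAAAAAAAAAAAAAAAAAAAAAAAAAAAAAAAAAAAAAAAAAAAAAAAAAAAAAAAAAAAAAAAAAAAAAAAAAAAAAAAAAAAAAAAAAAAAAAAAAAAAAAAAAAAAAAAAAAAAAAAAAAAAAAAAAAAAAAAAAAAAAAAAAAAAAAAAAAAAAAAAAAAAAAAAAAAAAAAAAAAAAAAAAAAAAAAAAAAAAAAAAAAAAAAAAAAAAAAAAAAAAAAAAAAAAAAAAAAAAAAAAAAAAAAAAAAAAAAAAAAAAAAAAAAAAAAAAAAAAAAAAAAAAAAAAAAAAAAAAAAAAAAAAAAAAAAAAAAAAAAAAA="/>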